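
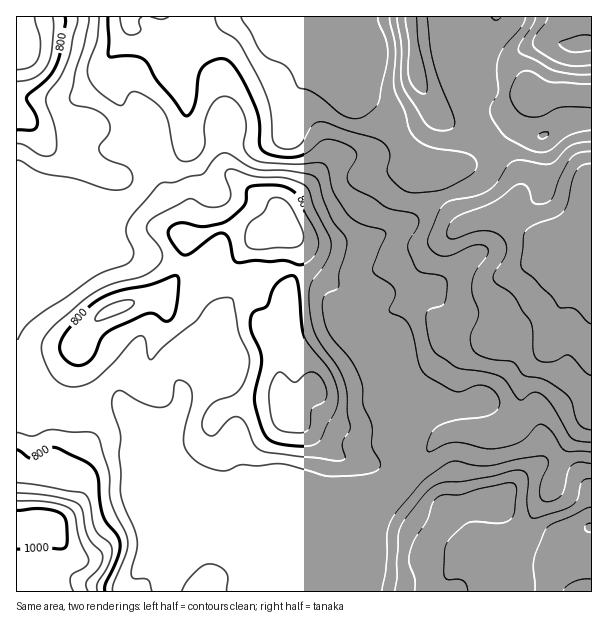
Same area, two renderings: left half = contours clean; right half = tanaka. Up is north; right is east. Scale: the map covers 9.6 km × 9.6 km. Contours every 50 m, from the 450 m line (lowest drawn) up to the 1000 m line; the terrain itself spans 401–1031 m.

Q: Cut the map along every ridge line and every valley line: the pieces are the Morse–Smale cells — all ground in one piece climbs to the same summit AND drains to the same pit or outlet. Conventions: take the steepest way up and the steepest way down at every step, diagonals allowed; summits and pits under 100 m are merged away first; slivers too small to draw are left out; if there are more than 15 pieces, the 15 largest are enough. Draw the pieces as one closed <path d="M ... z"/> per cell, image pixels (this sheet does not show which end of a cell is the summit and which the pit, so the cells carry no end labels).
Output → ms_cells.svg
<path d="M359 49l-18 15-30 12-10 8-7 18-5 29-11 8-18 5-63-2-9-3-2 8-13 10-17 5-7 0-3-4 2 16-3 11-11 14-11 5-37-6-70 0 0 173 4 16 12 17 16 6 21 2 41-9 12 1 4 4 6 5 6 12 6 21 0 9-4 7 1 28 11-28 9-10 16 12 26 29 24 11 16 13 12 5 11 0 9-4 48-20 33-8 28-2 9-2 15-15-14-22 3-12-1-14-6-13-10-11-8-21-4-43 6-20 28-9 14-2 9 4 24 26 15 0 33 6 9-4 51-47 31-23-24-20-30-8-15-8-16-13-21 1-18 6-8-9-10-18-6-23-29-18-29-39-26-25-1-9 6-18 0-12z"/><path d="M17 372l0 220 347-1 0-7 6-15 3-17 0-28 12-29 8-9-9 2-28 2-33 8-48 20-9 4-11 0-12-5-16-13-24-11-26-29-16-12-9 10-11 28-1-28 4-7 0-9-6-21-6-12-6-5-4-4-12-1-41 9-27-3-14-8-8-14z"/><path d="M591 16l-248 1 1 12 17 24 0 12-6 18 1 9 26 25 29 39 29 18 6 23 12 22 7 5 17-6 21-1 7 7 24 14 30 8 24 19 4-2z"/><path d="M591 264l-10 6-9 9-20 45-6 24-23 30-3 27-4 11-10 10-9 4-45 2-9 2-58 61-12 29 0 28-3 17-6 15 1 8 227-1z"/><path d="M342 16l-214 0 0 16-20 27-4 6 0 9 20 34 9 30 16 24 15-2 15-6 7-7 2-8 9 3 70 0 17-6 5-5 5-29 7-18 10-8 30-12 17-14-14-21z"/><path d="M126 16l-110 1 1 181 69 0 37 6 11-5 11-14 3-11-3-16-13-23-8-27-20-34 0-9 4-6 20-27z"/><path d="M575 274l-69 62-9 4-33-6-15 0-24-26-9-4-14 2-28 9-6 20 4 43 8 21 10 11 6 13 1 14-3 12 13 21 10-7 26-29 9-2 45-2 9-4 10-10 4-11 3-27 23-30 6-24 24-48z"/>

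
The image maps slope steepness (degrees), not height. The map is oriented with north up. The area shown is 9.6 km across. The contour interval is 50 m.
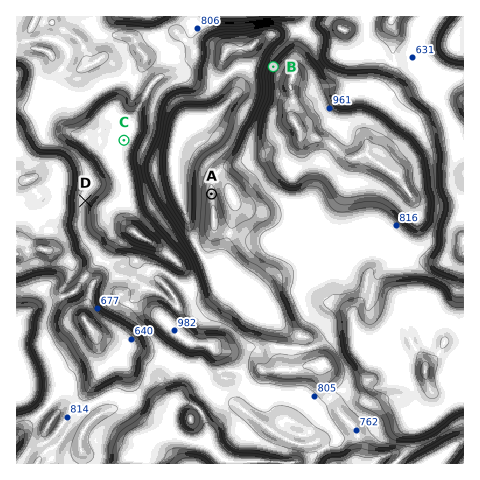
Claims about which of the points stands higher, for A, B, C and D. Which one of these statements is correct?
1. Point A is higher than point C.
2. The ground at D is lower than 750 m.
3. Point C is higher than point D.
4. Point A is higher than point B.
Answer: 3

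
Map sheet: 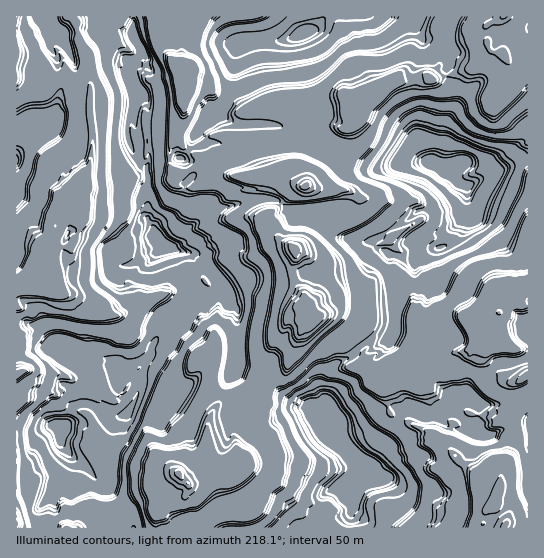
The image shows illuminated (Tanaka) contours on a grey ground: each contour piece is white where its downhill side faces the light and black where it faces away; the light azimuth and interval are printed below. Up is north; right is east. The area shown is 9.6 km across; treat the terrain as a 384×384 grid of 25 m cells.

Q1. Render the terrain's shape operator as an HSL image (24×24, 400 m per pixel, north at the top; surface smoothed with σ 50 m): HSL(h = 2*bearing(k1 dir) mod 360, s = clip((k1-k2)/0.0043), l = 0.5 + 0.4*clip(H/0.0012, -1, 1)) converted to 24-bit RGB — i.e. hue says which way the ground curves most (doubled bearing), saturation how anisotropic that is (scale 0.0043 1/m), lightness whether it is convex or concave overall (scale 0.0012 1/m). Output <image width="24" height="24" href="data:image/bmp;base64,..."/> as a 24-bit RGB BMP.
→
<image width="24" height="24" href="data:image/bmp;base64,Qk32BgAAAAAAADYAAAAoAAAAGAAAABgAAAABABgAAAAAAMAGAAATCwAAEwsAAAAAAAAAAAAA5dda4cknDh6Tc7WSfYN3zeukBw4s1mTpxpXcPYMrWmMiXFoS6Gt2nV5VjSZi7LSrMcDTyomnHKNo0YZxi1i3InyzuTacHhFUUeaT+dLeuEXnLhK+P+5FgeNTPCRcU7WCG08M5K5tz5PXKlti0Oc04DSS4Vz8mcij2h5lNoso4OesPkDcLV/Idh/IOY2ITyCA3LiAoccyhHtOdZWM4dqquFsuJkFpMgEIgb9dZ3dPFj4f1mtoH5iTJKB8aJQbz5Jsgo2Z0uP5Jiz0WZEIw3NWShEuZm+PExhZ3ZRh3iQ3nfirYlV73behSJYlPgtDINAkKJE5z2hVKw8pYtViQiFpfBYUnugrotuuSui13qBGRxaKoynukiA85zYeEGUTCEd03O+ekp/y6K2nQ09wjmNf5Jh7IDf8Jae2QULaXo7Feo/Pe1WKZRmKmOB/m76lptiIInq5zh5jyzcRPAwmEqzZ1vL1T2b/Ix1fH8uq6vRz3Sc4d1mIVIe59tjVIUdc4YagME+xIqaffIV/KjZgt33l1/T0ja6bdu2+eRi3elTZuLfst6zouGPF4uNSLSfTNnl7JiDAuZkQ7qCCjXd0hoN21K9uGUmltpCQQlzZ1TGKJZguT2F4E9SM1m9l+fTS50mnVRKMQ0sljIAxHngqqJ3g6bxgfVAnEZC5EDMAk34NZN0We5GAfYqLf45z4omKFr8SPBBMHSzR9OTOPExzBKKMYc8c83c3zmcAdzBCYHdUgIF3c35qT6FGKknR6K3sxFn4OA3w1eH2t8zgkKTbNZnjrxfLwJCS7HqAE3dMDDJT8vS1DaWY0CJ+C2OT539UqUwzlzDe9+HANWlrhnh/2dNxEzlCR2EgZBMAO8//ZvKm11gUl1YItRaFGyJ36Mm5upGi6jNPAGpn5/B5DGGfFNY3DiAlOXIb4YifK0pT8+PFJzVzeoN/i9phYTRmQ0h1tb3sg+9Rh50XZRMZf0Y6ZTkPWac6B2sK0HGNy6DJWVnm2/fU4Y0fShOZHDQ9YaEepssWPTdo3NisjRJvueMqzDYcHqNdaHt7FX07N1Uea1VKczWiuyLg6vXWTjnSX3XXLMRdQJk5o+unsC+Z8+W4MCSceyvcUYS/itRjNhgws9OOt0gvdLBpHMea23mLJj0WRVQbIsblR0ZyT63cUCmU4ObGaj988qRxH89GbcvCLb4eYNEo6aRHDCqnpxeUaypZpV0ehuTWY3n16ojr5TVn13oXFGYQIs3imMLlzUpEJGBlALvMGdLd77fIZyqh4fTXeTftVuVigzCZ1df1URd6gQgTHDYOMfPMzuX9hX/YDXd13qXscWrH7keUwukxIN2sKa+wP6BqIZCjVpc7p4wUQ5MMGDK90PmaJDbkjCtGwuMngm4KJg0Wk2Xox9Dug5qeM14uFqVU2ojJAKjhxhaL44iJ8tnhV1fnEGewK5Xg3y41SXBeHy++3dU+HL7igfFFMBe6KX3e7ljHnIby19L5K//LDIKk7R4MmhwFelgoWVcELCMHizsI4uErUeVC1XkjnzHrFsFckla3fyHPDXds2t1WGDxP//u/LQYIgLsl08dBOi8AKCoJiHdFZw9Oo1INT4bt+arvuYvrZ1blfefjq+XKIqX25ae/Rgno8VW9EEMvrXujAFzQ3R1zlO+E671vDhf/oBYrYZB5r5fKt5nVdj3YKnXfmdDNS3d/G6Ce6KbIP7rdkumTTH/fu630rILwyKbphm9558DZIY2UJh6/Iheh7PLG4Mt+BAwv/s3UFocpOMORYHHAb6exdoOLisFuDVl+OxOgU9E59d7NOcDdZvBlM4QrYxxU1SA4y4TbzqnboyfZNB3JES139dKpmuhZABo253Sa89joD0slc4JCgGVhgnt71Ne2LitsGmBSPeS37dqPUVbr9qmzKZgRBw0s5MM6yH1HTW0sr0NhfR+hRBJv4fjT8r9qJRdOCqYWwyUM1Vd/kyjPe5Ina4ssuc8oShcmK1EkDVwVfqsTbBsMvZQk85DFMlNpF2lF08eGrVQ8evAHGg5FdurR8te1du2HJgopNA0J4mUr6LqfRCuusdM0wM4q1OkpKI6IymjFJGrIheIgFHhuqNxQQF8bjlaQOTtlv3wl9q1iSf+uRAd2MrNm/f+XoQ6bYijZHELi1/Tep4i2f22y3HzmY3/k6mqdKA+lTtUfZspCOHkrUr2PutWrTjV5gmF4S0Vv7VySvem1OwBGq9qCRWB/9P/MMBxmj32OJldkoO6jkoTeu3DYR6Oj88fvmFTX1D2kZt9TIsV1jpHIKIJj1K92K0NWT6imRSOE"/>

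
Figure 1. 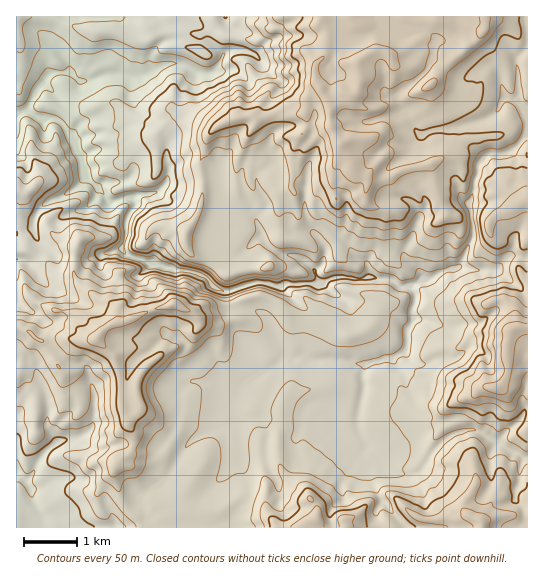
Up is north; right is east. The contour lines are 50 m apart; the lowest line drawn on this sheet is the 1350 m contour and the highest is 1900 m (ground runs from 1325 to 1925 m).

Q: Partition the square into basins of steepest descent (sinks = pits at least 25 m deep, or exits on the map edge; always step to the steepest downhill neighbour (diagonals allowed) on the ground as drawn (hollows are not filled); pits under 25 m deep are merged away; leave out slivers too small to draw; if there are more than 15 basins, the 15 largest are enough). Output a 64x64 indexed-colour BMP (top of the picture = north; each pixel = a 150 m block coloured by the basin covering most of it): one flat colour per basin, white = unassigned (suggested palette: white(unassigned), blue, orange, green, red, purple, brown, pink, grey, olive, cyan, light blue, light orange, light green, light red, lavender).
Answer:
<image width="64" height="64" href="data:image/bmp;base64,Qk12CAAAAAAAAHYAAAAoAAAAQAAAAEAAAAABAAQAAAAAAAAIAAATCwAAEwsAABAAAAAAAAAA////ALR3HwAOf/8ALKAsACgn1gC9Z5QAS1aMAMJ34wB/f38AIr28AM++FwDox64AeLv/AIrfmACWmP8A1bDFACIiIiIiIiIiERERERERERERERERERERERERERERERERIiIiIiIiIiEREREREREREREREREREREREREREREREREiIiIiIiIiERERERERERERERERERERERERERERERERESIiIiIiIiERERERERERERERERERERERERERERERERERIiIiIiIiIREREREREREREREREREREREREREREREREREiIiIiIiIhERERERERERERERERERERERERERERERERESIiIiIiIhERERERERERERERERERERERERERERERERERIiIiIiIiEREREREREREREREREREREREREREREREREREiIiIiIiIhERERERERERERERERERERERERERERERERESIiIiIiIiIRERERERERERERERERERERERERERERERERIiIiIiIiIiEREREREREREREREREREREREREREREREREiIiIiIiIiIRERERERERERERERERERERERERERERERESIiIiIiIiIRERERERERERERERERERERERERERERERERIiIiIiIiIhEREREREREREREREREREREREREREREREREiIiIiIiIhERERERERERERERERERERERERERERERERESIiIiIiIiERERERERERERERERERERERERERERERERERIiIiIiIiIREREREREREREREREREREREREREREREREREiIiIiIiIhERERERERERERERERERERERERERERERERESIiIiIiIiERERERERERERERERERERERERERERERERERIiIiIiIiIRERERERERERERERERERERERERERERERERESIiIiIiIhERERERERERERERERERERERERERERERERERIiIiIiIhEREREREREREREREREREREREREREREREREREiIiIiIhERERERERERERERERERERERERERERERERERERIRIiEhEREREREREREREREREREREREREREREREREREREREREREREREREREREREREREREREREREREREREREREREREREREzERERERERERERERERERERERERERERERERERERERERMzMxERERERERERERERERERERERERERERERERERERMzMzMxERERERERERERERERERERERERERERERERERETMzMzMxERERERERERERERERERERERERERERERERERETMzMzMRERERERERERERERERERERERERERERERERERETMzMzMRERERERERERERERERERERERERERERERERERERMzMzMREREREREREREREREREREREREREREREREREREREzMzERERERERERERERERERERERERERERERERERERERETMxERERERERERERERERERERERERERERERERERERERERMxERERERERERERERERERERERERERERERERERERERERERERERERERERERERERERERERERERERERERERERERERERERERERERERERERERERERERERERERERERERERERERERERERERERERERERERERERERERERERERERERERERERERERERERERERERERERERERERERERERERERERERERERERERERERERERERERERERERERERERERERERERERERERERERERERERERERERERERERERERERERERERERERERERERERERERERERERERERERERERERERERERERERERERERERERERERERERERERERERERERERERERERERERERERERERERERERERERERERERERERERERERERERERERERERERERERERERERERERERERERERERERERERERERERERERERERERERERERERERERERERERERERERERERERERERERERERERERERERERERERERERERERERERERERERERERERERERERERERERERERERERERERERERERERERERERERERERERERERERERERERERERERERERERERERERERERERERERERERERERERERERERERERERERERERERERERERERERERERERERERERERERERERERERERERERERERERERERERERERERERERERERERERERERERERERERERERERERERERERERERERERERERERERERERERERERERERERERERERERERERERERERERERERERERERERERERERERERERERERERERERERERERERERERERERERERERERERERERERERERERERERERERERERERERERERERERERERERERERERERERERERERERERERERERERERERERERERERERERERERERERERERERERERERERERERERERERERERERERERERERERERERERERERERERERERERERERERERERERERERERERERERERERERERERERERERERERERERERERERERERERERERERERERERERERERERERERERERERERERERERERERERERERERERERERERERERERERERERERERERERERERERERERERERERERERERERERERERERERERERERERERERERERERERERERERERERERERERERERERERERERERERERERERERERERERERERERERERERERERERER"/>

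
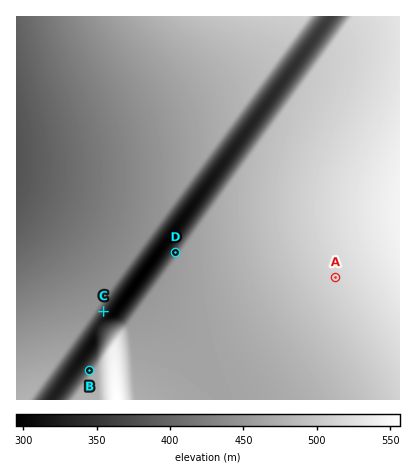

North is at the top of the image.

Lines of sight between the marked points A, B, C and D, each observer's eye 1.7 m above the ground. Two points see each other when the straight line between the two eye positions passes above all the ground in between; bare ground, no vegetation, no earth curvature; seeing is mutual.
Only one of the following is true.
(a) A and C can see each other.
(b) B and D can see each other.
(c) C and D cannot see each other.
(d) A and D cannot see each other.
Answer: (d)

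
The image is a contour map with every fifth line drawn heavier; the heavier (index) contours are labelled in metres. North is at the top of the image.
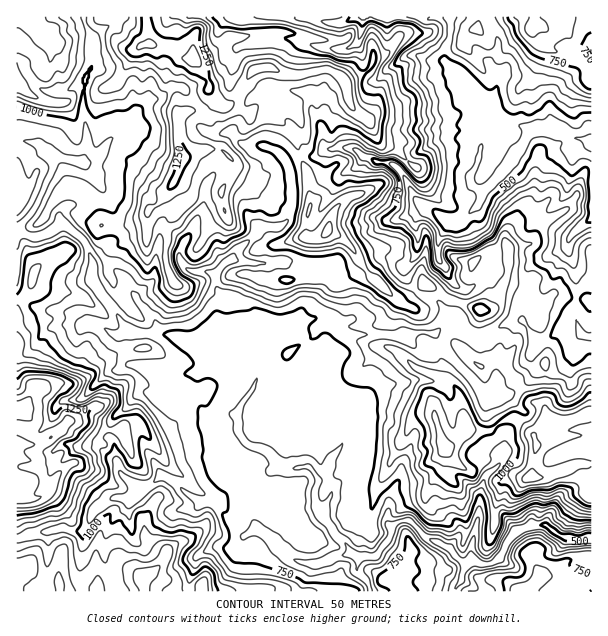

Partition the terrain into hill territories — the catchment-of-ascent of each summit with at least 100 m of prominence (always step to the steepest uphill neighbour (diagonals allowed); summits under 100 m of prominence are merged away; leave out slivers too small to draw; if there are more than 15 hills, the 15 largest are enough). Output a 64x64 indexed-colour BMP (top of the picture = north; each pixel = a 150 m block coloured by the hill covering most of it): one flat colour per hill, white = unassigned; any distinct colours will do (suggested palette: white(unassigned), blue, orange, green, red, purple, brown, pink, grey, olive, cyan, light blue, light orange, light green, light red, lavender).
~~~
<image width="64" height="64" href="data:image/bmp;base64,Qk12CAAAAAAAAHYAAAAoAAAAQAAAAEAAAAABAAQAAAAAAAAIAAATCwAAEwsAABAAAAAAAAAA////ALR3HwAOf/8ALKAsACgn1gC9Z5QAS1aMAMJ34wB/f38AIr28AM++FwDox64AeLv/AIrfmACWmP8A1bDFAKqqqqqqp3d3d3IiIiIiIiIiIiIru7u7u7mZmZmZmZmZqqqqqqp3d3d3ciIiIiIiIiIiIiu7u7u7uZmZmZmZmZmqqqqqqnd3d3d3IiIiIiIiIiIiu7u7u7u7mZmZmZmZmaqqqqqqd3d3d3ciIiIiIiIiIiK7u7u7u7MyKZmZmZmZqqqqqqp3d3d3d3IiIiIiIiIiIzO7u7u7MzIimZmZmZmqqqqqqnd3d3d3d3dyIiIiIiIzMzu7u7MzMiIpmZmZmSKqqqqqd3d3d3d3d3IiIiIiIzMzM7uzMzMyIimZmVVVIiIiIqqnd3d3d3d3IiIiIiIjMzMzuzMzMzIiJVVVVVUiIiIiqqd3d3d3d3IiIiIiIjMzMzMzMzMzMyJVVVVVVSIiIiIqqnd3d3d3IiIiIiIiMzMzMzMzMzMzVVVVVVVVIiIiIiIiJ3d3dyIiIiIiIiIjMzMzMzMzMzNVVVVVVVUiIiIiIiIid3ciIiIiIiIiIiMzMzMzMzMzM1VVVVVVVSIiIiIiIiIiciIiIiIiIiIiMzMzMzMzMzMzVVVVVVVVIiIiIiIiIiIiIiIiIiIiIiIjMzMzMzMzMzM1VVVVVVUiIiIiIiIiIiIiIiIiIiIiIiMzMzMzMzMzMzNVVVVVVSIiIiIiIiIiIiIiIiIiIiIiIjMzMzMzMzMzM1VVVVVVIiIiIiIiIiIiIiIiIiIiIiIiMzMzMzMzMzMzVVVVVVUiIiIiIiIiIiIiIiIiIiIiIiIjMzMzMzMzMzNVVVVVVSIiIiIiIiIiIiIiIiIiIiIiIiMzMzMzMzMzNVVVVVVVIiIiIiIiIiIiIiIiIiIiIiIiMzMzMzMzMzM1VVVVVVUiIiIiIiIiIiIiIiIiIiIiIiMzMzMzMzMzM1VVVVVVVSIiIiIiIiIiIiIiIiIiIiIiMzMzMzMzMzMzVVVVVVVVIiIiIiIiIiIiIiIiIiIiIiIzMzMzMzMzMzVVVVVVVVUiIiIiIiIiIiIiIiIiIiIiIjMzMzMzMzMzNVVVVVVVVSIiIiIiIiIiIiIiIiIiIiIiMzMzMzMzMzNVVVVVIlVVIiIiIiIiIiIiIiIiIiIiIiIzMzMzMzMzNVVVVVIiIlUiIiIiIiIiIiIiIRIiIiIiJEMzMzMzMzNVVVVVUiIiVSIiIiIiIiIiIiIRESIiIiJERDMzMzMzNVVVVVVVIiJVIiIiIiIiIiIhEREREiEiIkREQzMzMzM1VVVVVVIiIiIiIiIiIiIREREREREREREUREREREREREVczMxVUiIiIiIiIiIiIRERERERERERERERERRERERERBzMzMwiIiIiIiIiIiIhERERERERERERERERFERERERBHMzMzCIiIiIiIiIiIhEREREREREREREREREURERERBEczMzMzCIiIiIiIiIhERERERERERERERERERREREQRERHMzMzMwiIiIiIiIiERERERERERERERERERRERERBERERzMzMzCIiIiIiIiERERERERERERERERERFERERBEREREcwRHMwiIiIiIiIRERERERERERERERERFEREREQRERERERERzCIiIiIiIhERERERERERERFERERERERERBERERERERERwiIiIiIiERERERERERERFEREREREREREQRERERERERESIiIiIiEREREREREREREURERERERERERBEREREREREREiERESEREREREREREREREURERERERERBERERERERERERIRERERERERERERERERERFEREREREREQREiERERERERERERERERERERERERERERERREREREREREIiIhERERERERERERERERERERERERERERFEREREREREIiIiIREREREREREREREREREREREREREREUREREREREIiIiIhERERERERERERERERERERERERERERREREREREIiIiIiIRERERERERERERERERERERERERERREREREREQiIiIiIiERERERERERERERERERERERERERFEREREREQSIiIiIiIhERERERERiIgREREREREREREREREUREQREREiIiIiIiERERERERiIiBEREREREREREREREREREREREREiIiIiIhERERGIiIiIERERERERERERERERERERERERERERESIiIRERZoiIiIgRERERERERERERERERERERERERERERIiImFmZmiIiIiBEREREREREREREREREREREREREREREiJmZmZmaIiIiBEREREREREREREREREREREREREREREWZmZmZmZoiIiIEREREREREREREREREREREREREREREWZmZmZmZmiIiIgRERERERERERERERERERERERERERERZmZmZmZmaIiIiIERERERERERERERERERERERERERERZmZmZmZmZoiIiIgRERERERERERERERERERERERERERZmZmZmZmZmiIiIiBERERERERERERERERERERERERERZmZmZmZmZmaIiIiIgRERERERERERERERERERERERERFmZmZmZmZmZoiIiIgREREREREREREREREREREREREREWZmZmZmZmZmiIiIiBERERERERERERERERERERERERERZmZmZmZmZmaIiIiIERERERERERERERERERERERERERFmZmZmZmZmZoiIiIgRERERERERERERERERIiEREREREWZmZmZmZmZm"/>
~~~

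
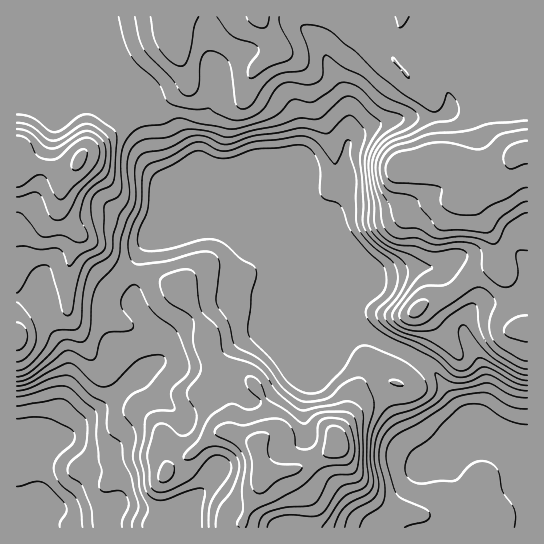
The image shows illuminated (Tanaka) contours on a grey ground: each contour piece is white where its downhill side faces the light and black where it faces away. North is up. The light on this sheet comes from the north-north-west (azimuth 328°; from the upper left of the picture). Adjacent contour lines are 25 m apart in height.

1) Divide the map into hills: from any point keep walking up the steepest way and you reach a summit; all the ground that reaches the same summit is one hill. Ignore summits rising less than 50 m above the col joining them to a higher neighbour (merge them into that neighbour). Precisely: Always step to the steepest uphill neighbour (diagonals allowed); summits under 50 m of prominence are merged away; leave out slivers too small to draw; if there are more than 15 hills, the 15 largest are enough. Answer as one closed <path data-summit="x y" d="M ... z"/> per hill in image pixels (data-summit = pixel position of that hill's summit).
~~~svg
<path data-summit="525 151" d="M527 16l-75 1 0 34-4 14-1 17 4 21-2 8-11 6-32 0-29 7-24 12-5 6-3 12 3 31-5 12-14 18 0 6 28 66 0 14-4 8 2 9 10 14 22 11-11 24 0 18 13 20 18 36 6 9 13 11 20-8 13-10-10 12 0 10 10 26 0 37 69-1z"/><path data-summit="337 443" d="M218 228l-15 0-21 5-20 0-11 4-7 9-9 24-2 29 26 36 2 7 0 13-19 21-13 8-20 19-26 16-17 17-25 11-17 2 4 4 4 14 5 31 0 13 4-4 13 1 16 5 41-4 6-4 30 6 35-3 6 2 2 18 268 0 1-37-10-26 0-10 3-5-17 9-8 2-4-1-16-19-18-36-13-20 0-18 11-24-22-11-8-9-2-8-53-52z"/><path data-summit="259 17" d="M451 16l-434 0-1 81 9 2 28 0 53-22 15 2 24 9 12 17 8 21 4 19 14 22 8 6 36 15 126 125 4-12 0-14-28-66 0-6 14-18 5-12 0-15-3-8 2-16 6-10 16-9 37-10 32 0 11-6 2-8-4-21 1-17 4-14z"/><path data-summit="79 161" d="M87 93l-20 6-51-1 0 199 15 2 10 4 6 19 17 24 4 12 0 19-7 29-13 33-5 6 23-9 17-17 26-16 20-19 13-8 18-18 0-20-27-39 3-34 8-19 7-9 11-4 20 0 21-5 15 0 75 31 6 0-40-38-94-38-14-17-15-32-13-13-12-8-12-17z"/>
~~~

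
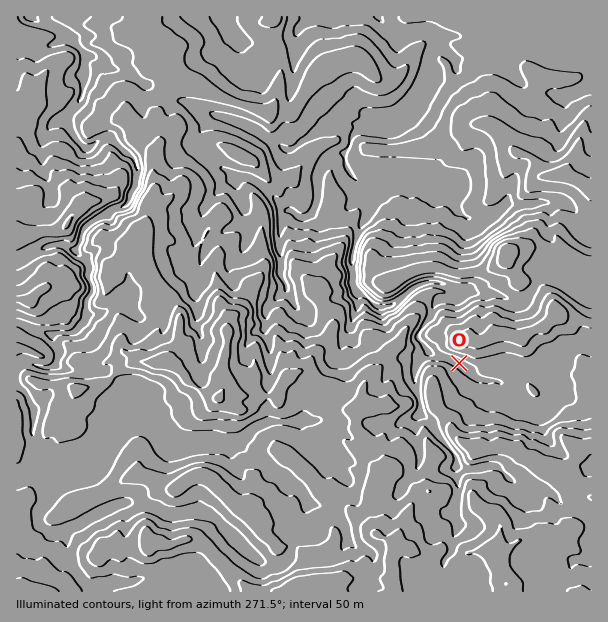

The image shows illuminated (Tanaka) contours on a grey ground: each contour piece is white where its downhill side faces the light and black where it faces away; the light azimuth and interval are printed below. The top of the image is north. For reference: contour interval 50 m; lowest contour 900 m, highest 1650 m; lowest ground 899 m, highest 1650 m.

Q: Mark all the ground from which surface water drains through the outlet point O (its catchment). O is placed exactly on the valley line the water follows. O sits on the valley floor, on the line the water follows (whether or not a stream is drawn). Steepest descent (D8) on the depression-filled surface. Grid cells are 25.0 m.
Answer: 4.86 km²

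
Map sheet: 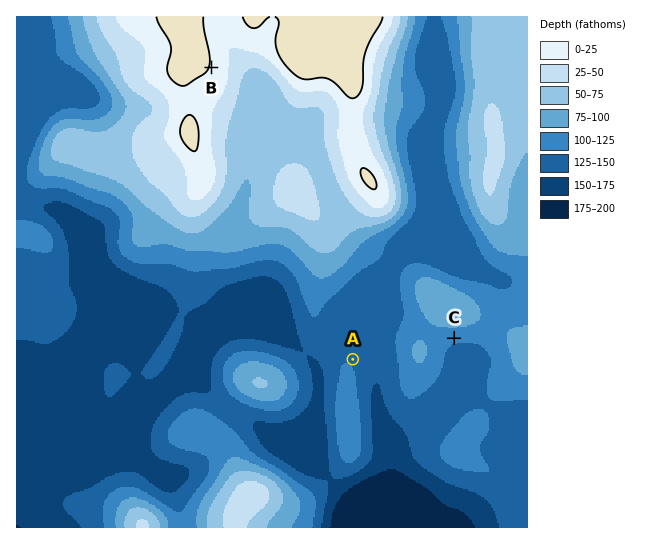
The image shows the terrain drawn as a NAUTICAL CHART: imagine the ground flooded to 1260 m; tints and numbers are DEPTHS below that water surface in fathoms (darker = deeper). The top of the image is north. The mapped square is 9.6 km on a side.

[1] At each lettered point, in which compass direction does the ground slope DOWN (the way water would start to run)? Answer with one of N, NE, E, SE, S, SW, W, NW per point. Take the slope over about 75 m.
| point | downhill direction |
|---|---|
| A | NE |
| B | E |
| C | S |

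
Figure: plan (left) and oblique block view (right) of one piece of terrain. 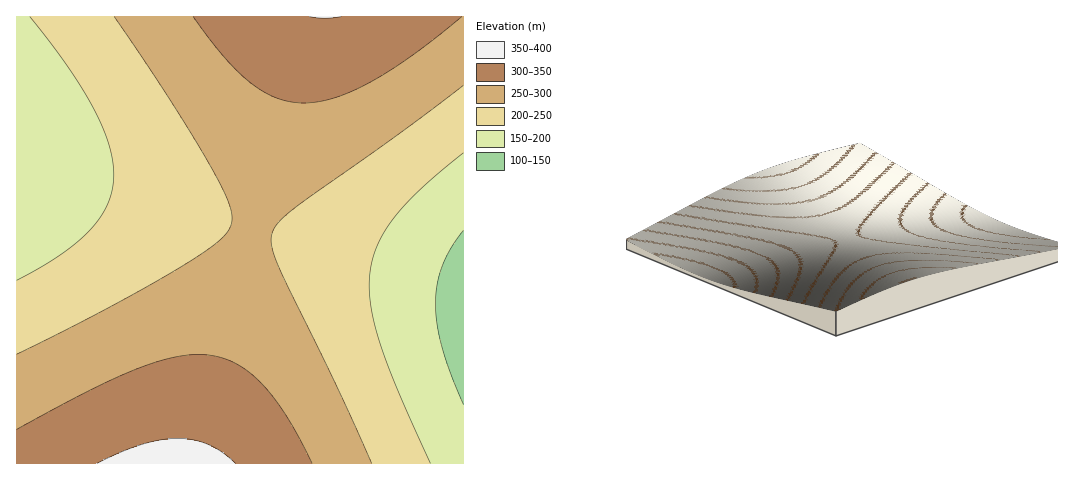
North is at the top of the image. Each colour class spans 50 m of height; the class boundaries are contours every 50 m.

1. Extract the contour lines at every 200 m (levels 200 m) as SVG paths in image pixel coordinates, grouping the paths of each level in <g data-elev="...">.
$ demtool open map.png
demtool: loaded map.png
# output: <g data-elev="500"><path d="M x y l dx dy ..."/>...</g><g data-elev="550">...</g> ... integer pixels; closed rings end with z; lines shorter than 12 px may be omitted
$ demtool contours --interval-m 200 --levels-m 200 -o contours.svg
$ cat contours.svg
<g data-elev="200"><path d="M430 463l-32-72-18-48-9-37-1-32 2-14 5-14 7-14 9-14 27-29 43-36"/><path d="M30 17l38 50 27 44 15 36 3 17 1 15-2 14-5 13-8 12-10 13-30 25-42 24"/></g>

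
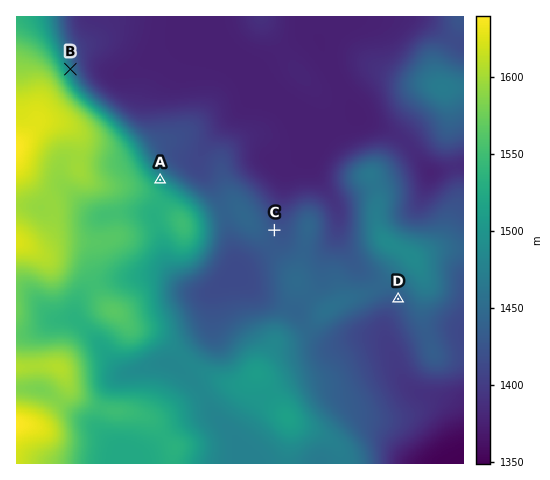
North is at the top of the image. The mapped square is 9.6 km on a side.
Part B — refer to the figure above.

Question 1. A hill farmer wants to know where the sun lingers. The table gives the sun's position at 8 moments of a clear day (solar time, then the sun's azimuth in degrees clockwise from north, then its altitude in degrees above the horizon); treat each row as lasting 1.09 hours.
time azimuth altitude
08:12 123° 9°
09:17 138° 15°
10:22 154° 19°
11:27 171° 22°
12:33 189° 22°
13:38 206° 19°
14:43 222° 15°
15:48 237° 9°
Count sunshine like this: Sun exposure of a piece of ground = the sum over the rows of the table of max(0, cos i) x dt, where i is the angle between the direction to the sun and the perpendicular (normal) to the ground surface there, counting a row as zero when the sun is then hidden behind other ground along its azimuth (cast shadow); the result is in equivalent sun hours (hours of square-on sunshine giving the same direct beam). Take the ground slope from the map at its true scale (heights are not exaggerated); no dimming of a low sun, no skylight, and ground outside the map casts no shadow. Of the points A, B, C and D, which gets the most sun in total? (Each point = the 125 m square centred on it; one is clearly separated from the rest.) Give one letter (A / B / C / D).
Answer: D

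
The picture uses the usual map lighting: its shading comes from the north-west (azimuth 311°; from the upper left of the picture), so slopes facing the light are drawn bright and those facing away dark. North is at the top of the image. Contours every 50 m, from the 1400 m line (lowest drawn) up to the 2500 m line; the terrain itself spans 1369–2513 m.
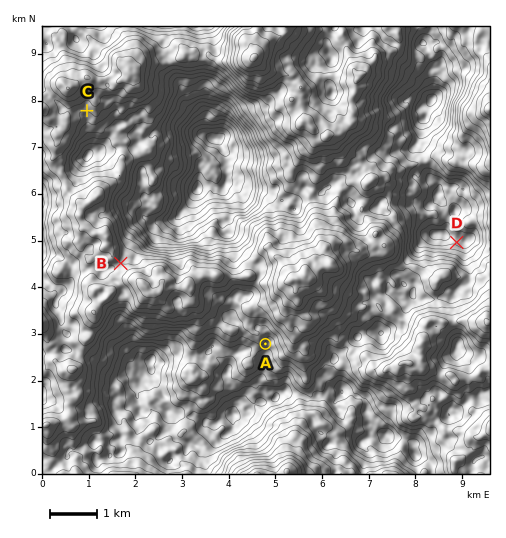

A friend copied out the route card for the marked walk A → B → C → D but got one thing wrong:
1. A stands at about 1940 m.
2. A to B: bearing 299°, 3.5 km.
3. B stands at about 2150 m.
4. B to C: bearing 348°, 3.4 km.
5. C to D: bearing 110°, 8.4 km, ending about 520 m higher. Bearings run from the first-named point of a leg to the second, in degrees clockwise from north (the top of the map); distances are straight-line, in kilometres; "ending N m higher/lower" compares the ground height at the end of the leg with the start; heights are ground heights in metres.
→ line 5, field sense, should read lower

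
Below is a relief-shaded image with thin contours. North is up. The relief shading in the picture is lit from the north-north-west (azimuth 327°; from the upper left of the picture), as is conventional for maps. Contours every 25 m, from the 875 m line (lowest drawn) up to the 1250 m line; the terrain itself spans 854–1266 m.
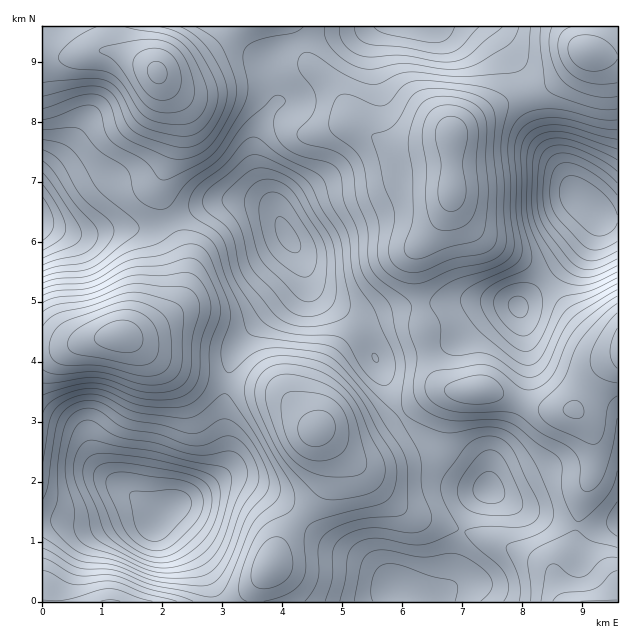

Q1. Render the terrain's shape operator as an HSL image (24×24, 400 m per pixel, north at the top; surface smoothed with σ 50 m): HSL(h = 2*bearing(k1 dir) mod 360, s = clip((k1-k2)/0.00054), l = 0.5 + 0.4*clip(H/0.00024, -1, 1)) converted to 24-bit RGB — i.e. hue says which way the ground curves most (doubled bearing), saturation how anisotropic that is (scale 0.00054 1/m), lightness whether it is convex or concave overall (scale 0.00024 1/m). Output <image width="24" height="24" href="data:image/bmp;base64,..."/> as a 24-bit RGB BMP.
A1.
<image width="24" height="24" href="data:image/bmp;base64,Qk32BgAAAAAAADYAAAAoAAAAGAAAABgAAAABABgAAAAAAMAGAAATCwAAEwsAAAAAAAAAAAAAc9KkHLXs2ePs0/j2RKbq2z+xvwGh1gDW/aTS27W2YcyOZ7dwaJhuO2hMKSEYWzkiYYxENHU5S0gjSCUlc8BPSv4xYVopySs0v+zPGH+PXOdjmNZxIAwnXQkqnBtdbiSI6LHE8N3btsXSbn2kmV12aS1QPB0td5I7WpNBUDQ5cGs+NMKvpuPDvMiIL05cld+xoX4XNjgNQocAMCoDJBAPKC4VfkJgaTdwxcuL9uvV2GRuhSgpYzQiTiMzc0+DlMydWrTENYLpx+f5jNb5Z4PG12t7YrdAKNsRZnYogs94Vb59XhtPOSdGFkwuHB4pe2lNpteT2KeI8ytp30N/tFyTV2udad/PsermhrnaJ9vwRrLAdSM+NBQQvV8Y88YyWnsXP+KmZ8yEWyFAMwodgEomJCIPEiYNCqkNa7c0iicTuj4OyJFfuoy2prXGeN6pR6F7iXFGRloeIRwSQBAWj4RIerWU7dHHw9CbTbBLPhYYMAMONx4TfFUwdzY+I7M9AKgwJBsPchgQ6M1EkdZUWLh5tNnJtM7VUzabtEd+qGRcERU2RFR7jsBzQHxK2LNo9O+8nFtvOQpYwBTRr4a3WWunjZrHyefbKFiVEgopdLWt4O3e3Obdg9yyZuavgWCxfRd+pDI6wFkwHRIlKkkqu542ZG41geBA6ve+gyklFxAjWCdSzW5SfYpNO8Y/gch4MxiCGBSYkOa6uujJ5t/h3+ziUa3FTwxTYQQxqEEhwlEnOlh1F8bEkrrgyM/owujX4c6WzwAJIRIXEiEYwbdDqMODcN+ERtqYASOTJ0vn0ezbjdmxqtm24+3eZCO0OABN4FPm2djz19D70Nr7mtz/M3P/36fZzYB95wgj+q7hynHtJljRkd/G1PHo1/LtbsPWACxzFYzX3e7mwNLbpc2f0LFcKwgoJQcsnNR1hOqxeaDT7+jcTV3DHAlC0jVM2lpp4jbE3MHo6c/80sn71/D0vOfdpcGZg1pSECUtBotYSeNce6WLy2R48goiMAMrMCBLsfJwXLEkKlYcpuc3VjFyEwYtsniQ0aPCnWnRvc/dqbLy3dP45dzvxqvY02asvWuJO52zE8GVIJonK0kodTE87QpEkRqYS4a40Oa+rLGQX7WTbtFbJRk6FAwnY7VojZXEpYfT2unlS4TQsWfJ6ba0zW6+3nLS6trhh7bYOFW6cmeOMkRUNRk1pxcejTkubIkrqugGfZIojpElc2IIIhcREjUfL/9lFtDrjY/W2NGFUzRaazhP472NtV2VwWOU79y3loxXMjtTbn2VVCmGOA1OwjuE03mfyZCG0th3gIo9d04orGolInxgD/+qP/+MBVJPNX5ytI8XNR0QM0EY2ekWfEUvqnVN8dm9x22IRnp7OWVbKQooJw8jZY5VsJrA4NTm79zq037Tg2+93ujtz/r8Wvn/VrizEicvDy8gRyAHaDsGRGMNboIGV1wQPcYMmdRk02+WtGmGLxM3LgUtfF5BN6k8TKU6dLhSxV9v4Wp/hceNquuwjuOSJoWFSzltVi5gGRIhaj8vwcuFgcKobnuuub+Ge+8pKUgLVUsSolgiKAkqMBhSncy9gJvDhrKHVK9dYUaE5sK73+vSoM+LvtNjIkk5EhQhMw4dJg0aXMSYpNmrc6mJVmOHwpN964deflopMm8jcEUwKAwnKG00HM4eP2pft7d+hKp6OExz1t2h7ezAuLud0MStXzd9HQopJwwaWDRaJ81YcKdXmUhEblcwf38m2oA818CUT8KfIBN0fhzKqNfVTbqTLmNSSdFLbKCpUUJ80tpw7/SCm8det4VBPAYkLQYqSCovO65FL8NpMJuQhjzF4GGztpNxjL154enFZrCVBRpKNZTpzNfutnnsm6nbh+bWNTq7dUi+4+fZ7uzdy5GhmBVRTwM1PxpbYKurec2Ge6pqGkQlEh4htDZI6tq7ndy2z+TUsp/PCjyjIpqSR2I7gkZQtty0cp+4OSZxZ7fB2fLn7N/q9Wzq6CP/vlL/eVvriqLGqMCqx2u7qkCRDy0/MMq55fLZy/DdldfWrpDMSSC7UTCFeE19U9SAhOShXUKnPFPIofPbjdfEw0mD2ht3uD7Hwyzj5iO0vpx3hreOYkzz5tD6iKH/adj/2/Dp4OjraGq+mjd7XSZKMTBber+2oOi0SrSHNkyDbdC+aMprTycpYxYlxkU9jkdybRds1XW83u3loMbrN0yagY/JvrTZXO/pr+vd6NHi2BfnxACVvxo8PWYpMawWjdEdR10lHFEjRnMjUS8OJhYNRWQypaNvnTOTWzaexfXm2+/w02bd"/>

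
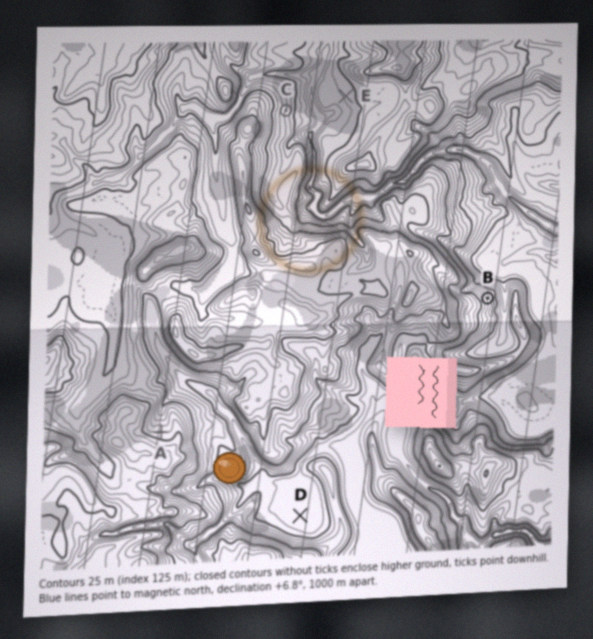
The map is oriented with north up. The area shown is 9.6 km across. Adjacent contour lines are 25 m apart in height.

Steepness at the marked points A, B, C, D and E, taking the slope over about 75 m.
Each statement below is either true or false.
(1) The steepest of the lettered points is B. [true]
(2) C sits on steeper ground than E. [true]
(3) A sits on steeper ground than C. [false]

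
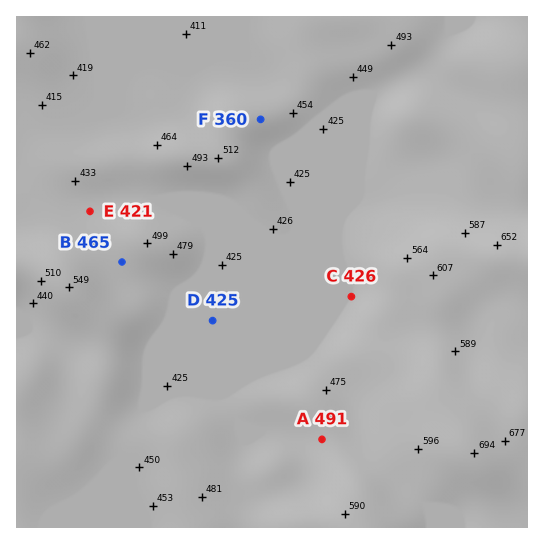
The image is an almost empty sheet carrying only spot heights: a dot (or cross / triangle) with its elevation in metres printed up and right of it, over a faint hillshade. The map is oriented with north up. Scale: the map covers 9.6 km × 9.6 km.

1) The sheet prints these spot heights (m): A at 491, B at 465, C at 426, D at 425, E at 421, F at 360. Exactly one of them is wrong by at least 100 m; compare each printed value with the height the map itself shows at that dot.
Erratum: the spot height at F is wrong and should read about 485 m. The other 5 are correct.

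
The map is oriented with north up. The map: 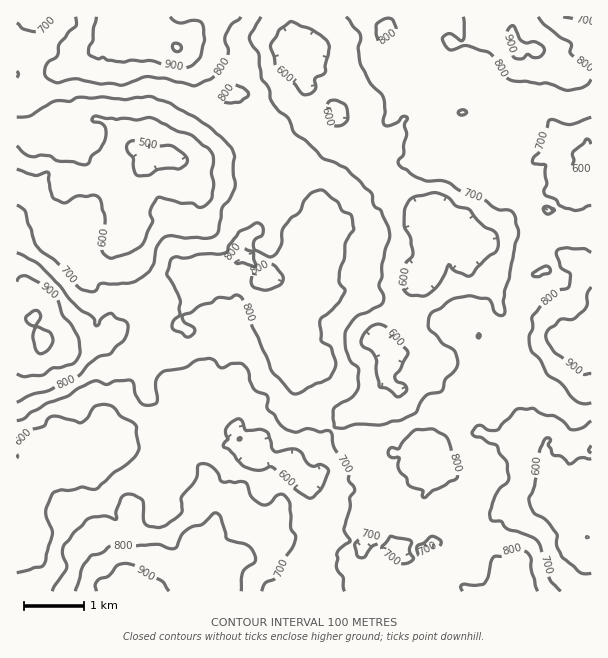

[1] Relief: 460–1020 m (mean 720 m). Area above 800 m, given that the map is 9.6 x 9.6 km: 17.8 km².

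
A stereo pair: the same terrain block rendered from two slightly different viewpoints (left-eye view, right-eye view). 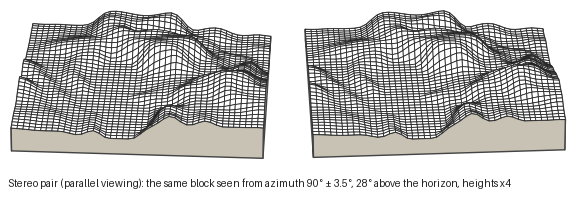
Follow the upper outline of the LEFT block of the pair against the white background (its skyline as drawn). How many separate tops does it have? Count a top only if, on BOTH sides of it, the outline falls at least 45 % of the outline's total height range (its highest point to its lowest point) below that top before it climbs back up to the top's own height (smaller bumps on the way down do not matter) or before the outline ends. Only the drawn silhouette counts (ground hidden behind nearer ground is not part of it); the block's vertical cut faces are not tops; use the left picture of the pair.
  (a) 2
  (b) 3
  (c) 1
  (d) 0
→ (d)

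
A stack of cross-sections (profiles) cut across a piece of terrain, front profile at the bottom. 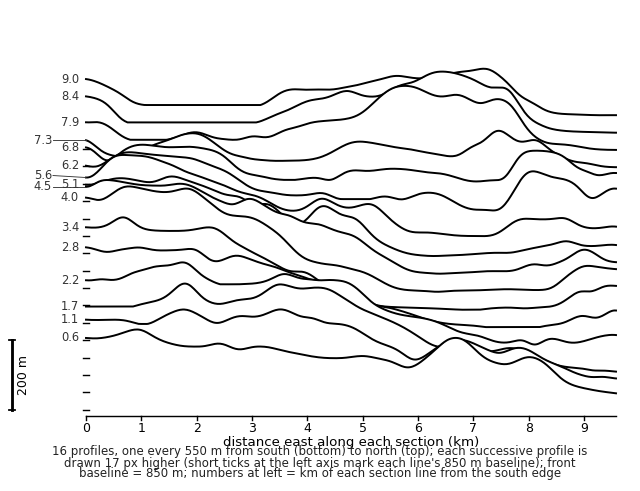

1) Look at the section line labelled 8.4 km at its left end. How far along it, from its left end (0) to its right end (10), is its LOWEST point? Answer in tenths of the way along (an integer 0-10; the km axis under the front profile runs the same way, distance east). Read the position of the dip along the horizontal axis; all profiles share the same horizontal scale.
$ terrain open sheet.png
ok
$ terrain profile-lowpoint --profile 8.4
10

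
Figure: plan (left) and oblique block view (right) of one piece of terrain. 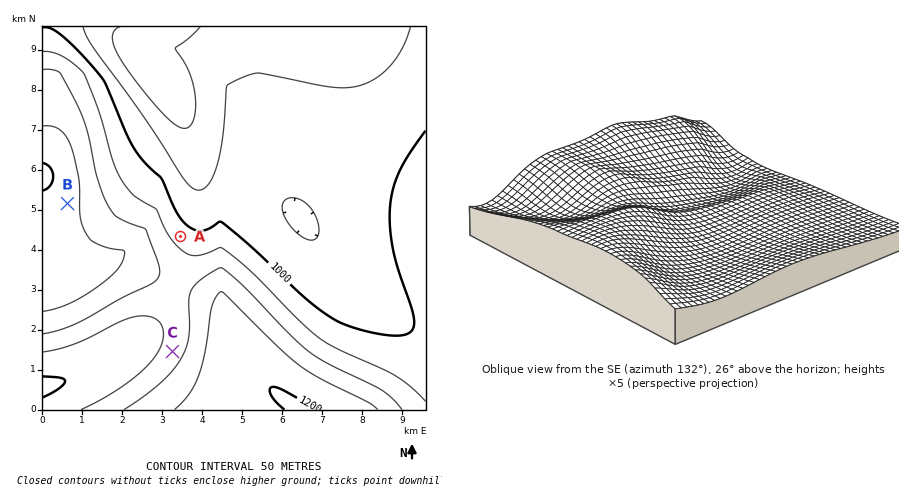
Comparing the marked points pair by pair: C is higher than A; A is lower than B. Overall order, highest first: B C A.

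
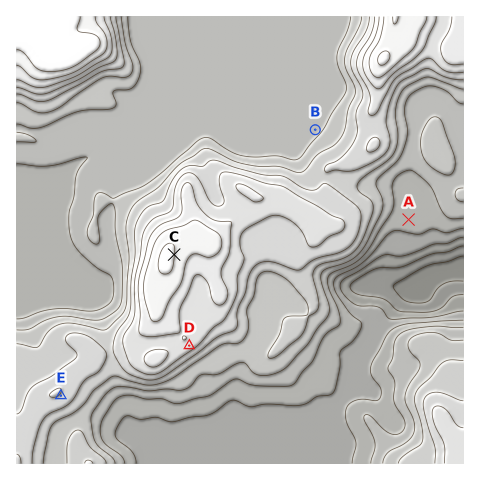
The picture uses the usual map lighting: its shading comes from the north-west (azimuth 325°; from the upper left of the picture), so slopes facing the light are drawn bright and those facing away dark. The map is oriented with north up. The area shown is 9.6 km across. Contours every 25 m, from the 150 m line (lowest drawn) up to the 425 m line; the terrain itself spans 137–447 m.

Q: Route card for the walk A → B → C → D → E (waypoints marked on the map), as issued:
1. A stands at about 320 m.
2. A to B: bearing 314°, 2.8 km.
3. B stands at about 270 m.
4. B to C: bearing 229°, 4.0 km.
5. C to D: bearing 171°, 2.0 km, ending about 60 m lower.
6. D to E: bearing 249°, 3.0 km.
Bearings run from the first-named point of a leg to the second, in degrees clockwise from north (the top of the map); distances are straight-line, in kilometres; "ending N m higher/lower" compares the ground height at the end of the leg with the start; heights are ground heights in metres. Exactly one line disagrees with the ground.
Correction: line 1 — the height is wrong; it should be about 230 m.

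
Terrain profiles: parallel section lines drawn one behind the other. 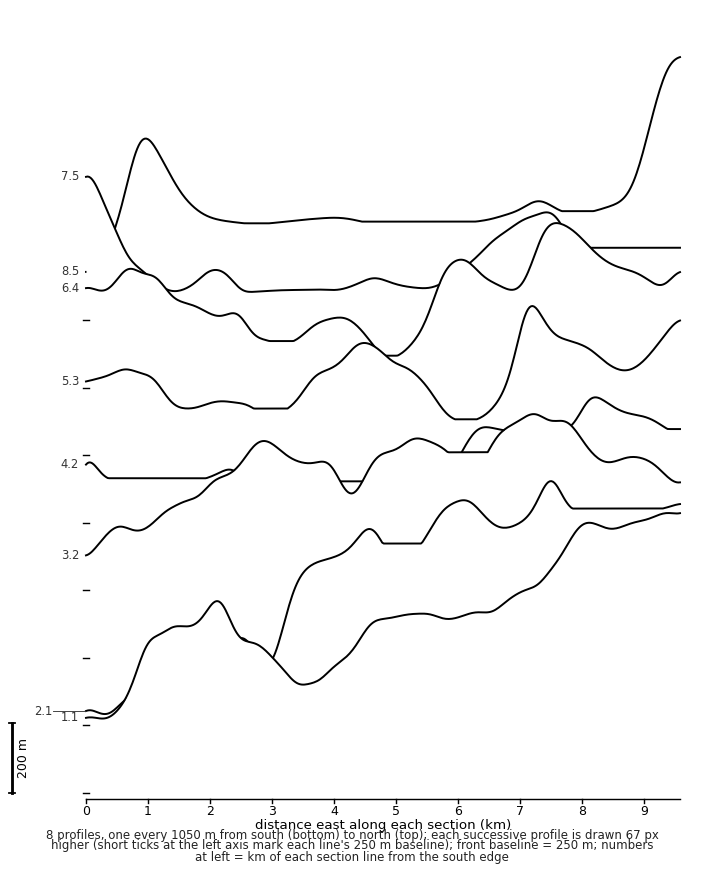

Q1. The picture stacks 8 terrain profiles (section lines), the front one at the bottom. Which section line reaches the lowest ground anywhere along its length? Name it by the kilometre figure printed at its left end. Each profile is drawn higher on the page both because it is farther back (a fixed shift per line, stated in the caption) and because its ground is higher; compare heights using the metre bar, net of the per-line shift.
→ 2.1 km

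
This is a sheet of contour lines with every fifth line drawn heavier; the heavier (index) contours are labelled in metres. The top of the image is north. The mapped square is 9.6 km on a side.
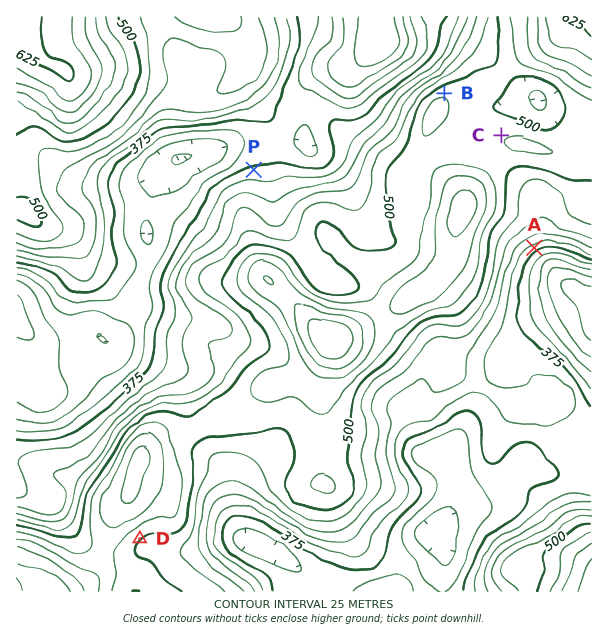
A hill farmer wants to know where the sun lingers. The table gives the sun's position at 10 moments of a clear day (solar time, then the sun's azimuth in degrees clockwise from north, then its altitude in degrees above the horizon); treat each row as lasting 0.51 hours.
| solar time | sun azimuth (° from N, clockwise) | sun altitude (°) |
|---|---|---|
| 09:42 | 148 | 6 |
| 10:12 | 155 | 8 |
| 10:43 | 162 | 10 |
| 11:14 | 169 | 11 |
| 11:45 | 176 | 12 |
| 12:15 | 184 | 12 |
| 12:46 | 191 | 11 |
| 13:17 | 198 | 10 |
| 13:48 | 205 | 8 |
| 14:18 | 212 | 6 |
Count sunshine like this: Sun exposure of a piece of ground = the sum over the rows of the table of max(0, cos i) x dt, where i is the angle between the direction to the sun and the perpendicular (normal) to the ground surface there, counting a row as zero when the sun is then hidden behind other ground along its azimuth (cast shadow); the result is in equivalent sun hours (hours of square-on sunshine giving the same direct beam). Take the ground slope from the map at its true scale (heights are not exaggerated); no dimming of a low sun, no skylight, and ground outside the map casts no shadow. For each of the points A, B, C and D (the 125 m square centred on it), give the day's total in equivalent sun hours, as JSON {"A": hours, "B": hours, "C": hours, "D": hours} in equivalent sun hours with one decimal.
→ {"A": 1.6, "B": 0.3, "C": 0.7, "D": 1.1}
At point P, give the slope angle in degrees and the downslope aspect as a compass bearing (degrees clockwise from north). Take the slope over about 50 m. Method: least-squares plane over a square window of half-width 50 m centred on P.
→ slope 5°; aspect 358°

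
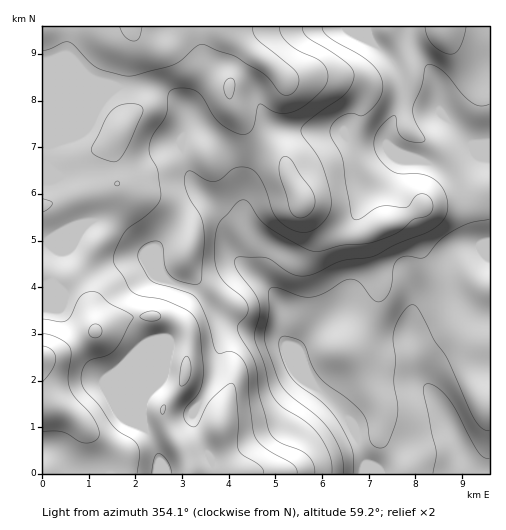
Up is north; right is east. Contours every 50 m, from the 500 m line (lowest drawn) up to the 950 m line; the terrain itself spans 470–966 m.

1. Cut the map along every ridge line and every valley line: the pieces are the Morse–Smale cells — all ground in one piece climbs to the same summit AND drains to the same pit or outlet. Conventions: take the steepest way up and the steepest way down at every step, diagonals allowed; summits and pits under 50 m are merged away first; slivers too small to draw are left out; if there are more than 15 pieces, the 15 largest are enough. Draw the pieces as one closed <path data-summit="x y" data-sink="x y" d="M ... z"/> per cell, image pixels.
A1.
<path data-summit="43 357" data-sink="457 473" d="M405 105l-6 3-11 20-2 7 2 11-33-1-9-6-2-7-4-1-65 0-10 11-16 30-5 19-1 18-4-30-15-30-20-16-17-5-5 8-1 11 9 30 8 13 17 14-6-3-7 0-12 8-16 15-18 23 2 21-12-17-18-19-13-9-11-3-15 2-9 7-32 13-6 0 1 232 447-1 0-320-20-10-31-33z"/><path data-summit="134 27" data-sink="457 473" d="M366 26l-323 0-1 215 6 1 12-5 22-9 7-6 15-2 11 3 13 9 29 33-1-18 11-15 27-26 8-5 8-1-15-15-8-18-6-26 6-13 17 5 20 16 15 30 4 30 1-18 5-19 18-33 10-9 63 1 4 1 2 7 9 6 32 0-1-10 2-7 14-26 0-17-8-22-24-22z"/><path data-summit="444 27" data-sink="457 473" d="M489 26l-123 1 4 14 24 22 5 9 3 13-1 20 38 5 31 33 19 9z"/>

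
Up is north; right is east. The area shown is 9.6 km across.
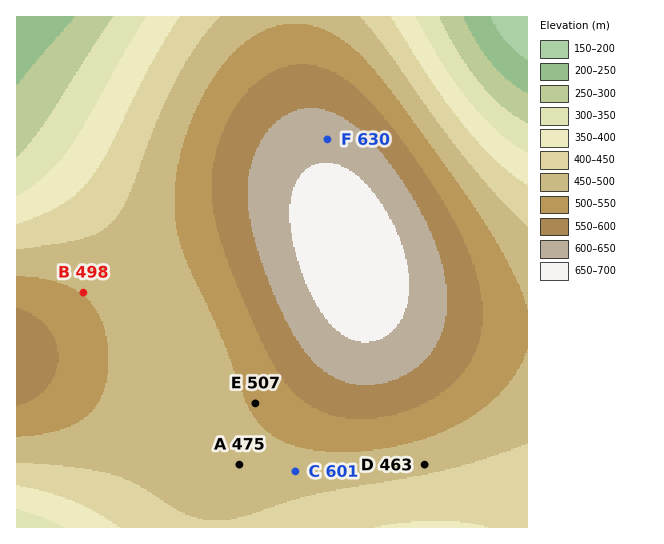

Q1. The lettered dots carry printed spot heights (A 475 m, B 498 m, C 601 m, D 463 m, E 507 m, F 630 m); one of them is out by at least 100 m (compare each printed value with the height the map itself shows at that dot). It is C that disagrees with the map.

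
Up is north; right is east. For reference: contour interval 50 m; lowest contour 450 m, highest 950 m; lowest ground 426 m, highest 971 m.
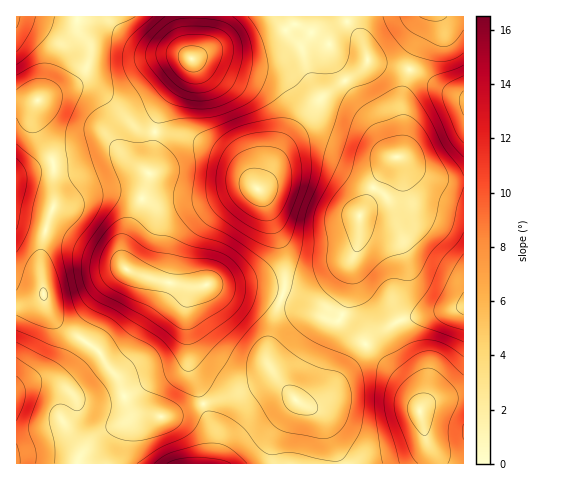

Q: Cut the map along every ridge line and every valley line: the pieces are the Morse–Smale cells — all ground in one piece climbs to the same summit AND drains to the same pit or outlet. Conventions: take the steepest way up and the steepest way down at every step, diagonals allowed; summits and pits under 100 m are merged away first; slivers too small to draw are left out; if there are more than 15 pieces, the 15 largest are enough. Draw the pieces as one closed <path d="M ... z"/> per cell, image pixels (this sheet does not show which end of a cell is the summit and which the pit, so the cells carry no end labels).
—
<path d="M89 86l-9 0-34 10-6 3-4 6 0 24 17 33 1 41-9 27-5 23 4 46 6 14 9 11 41 29 6 11 13 15 5 19 8 11 9 5 27 2 35-12-4-14-9-21-4-42 0-23 5-11 8-6-12 0-37-9-20-6-6-5-2-8 1-16 25-61 7-50-19-5-26-27z"/><path d="M343 16l-151 0-1 47-8 17-21 29-7 22 34 6 35 17 20 15 14 20 9-11 17-34 33-41 10-10 30-20 10-11 0-7-7-17z"/><path d="M368 60l-11 13-30 20-10 10-33 41-17 34-9 11 8 13 17 49 3 30-4 14 48 25 10-1 8-21 3-11 0-24 8-24 1-25 15-31 14-21 11-8 2-6 0-52 7-26z"/><path d="M157 132l-3 6-6 44-25 61-1 16 2 8 6 5 20 6 37 9 26-3 14 4 35 2 19 6 5-15-4-35-16-44-22-33-20-15-21-11-14-6z"/><path d="M400 157l-4 0-7 5-14 21-15 31-1 25-8 24 0 24-7 25-5 8 26 24 12-11 22-13 65-14 0-124-19-2-21-5z"/><path d="M43 295l-5 5-22 5 0 158 61 1 11-19 13-11 32-17 15-3-10-1-8-6-6-9-5-19-13-15-6-11-43-31-12-18z"/><path d="M190 16l-112 0 1 15 11 15 0 14-6 14-8 8-20 10 24-6 9 0 21 14 26 27 18 5 8-23 21-29 8-17z"/><path d="M365 344l-36 49-14 10-11 2 11 5 9 10 13 44 95 0 0-6-8-25-4-28-6-13z"/><path d="M213 284l-6 0-12 5-9 15 4 65 13 34 15-3 47-18 8-1 10 5-11-16-5-13 7-37 8-23-20-7-35-2z"/><path d="M273 381l-69 23 10 30-2 29 124 1 0-10-14-37-7-7-18-9-14-15z"/><path d="M283 296l-7 15-7 29-2 14 1 9 12 19 17 19 7 3 8 0 18-12 35-49-25-23-13-1z"/><path d="M463 306l-64 14-22 13-11 10 44 45 8 14 2 8 10-8 7-2 27-3z"/><path d="M36 101l-20 1 1 202 21-4 6-6-4-22 0-19 5-23 9-27-1-41-17-33-1-18z"/><path d="M411 70l-9 26 1 43-1 9-4 9 26 18 21 5 18 2 1-84-24-11z"/><path d="M77 16l-61 1 1 84 19 0 37-16 8-8 9-17 0-14-11-15z"/>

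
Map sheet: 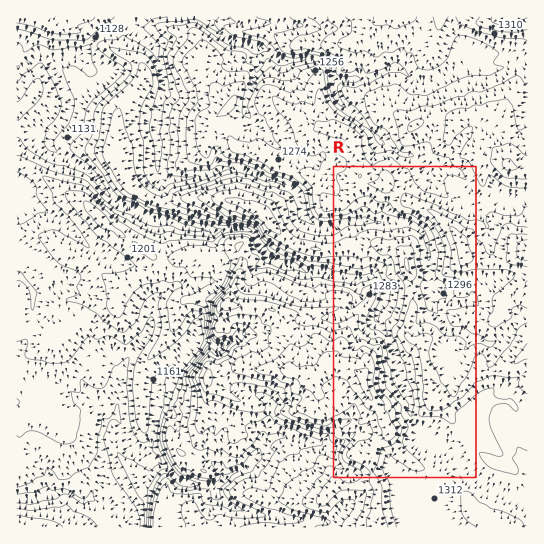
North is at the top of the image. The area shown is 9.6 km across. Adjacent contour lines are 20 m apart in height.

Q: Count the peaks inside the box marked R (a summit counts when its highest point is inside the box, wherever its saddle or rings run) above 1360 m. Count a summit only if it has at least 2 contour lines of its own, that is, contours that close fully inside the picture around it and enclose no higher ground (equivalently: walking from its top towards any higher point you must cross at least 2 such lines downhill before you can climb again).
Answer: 1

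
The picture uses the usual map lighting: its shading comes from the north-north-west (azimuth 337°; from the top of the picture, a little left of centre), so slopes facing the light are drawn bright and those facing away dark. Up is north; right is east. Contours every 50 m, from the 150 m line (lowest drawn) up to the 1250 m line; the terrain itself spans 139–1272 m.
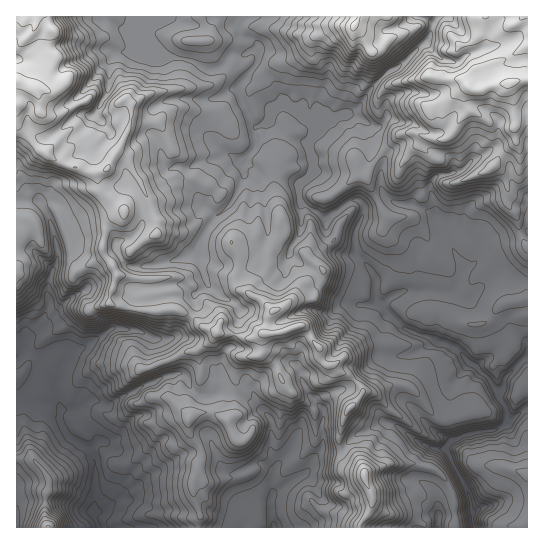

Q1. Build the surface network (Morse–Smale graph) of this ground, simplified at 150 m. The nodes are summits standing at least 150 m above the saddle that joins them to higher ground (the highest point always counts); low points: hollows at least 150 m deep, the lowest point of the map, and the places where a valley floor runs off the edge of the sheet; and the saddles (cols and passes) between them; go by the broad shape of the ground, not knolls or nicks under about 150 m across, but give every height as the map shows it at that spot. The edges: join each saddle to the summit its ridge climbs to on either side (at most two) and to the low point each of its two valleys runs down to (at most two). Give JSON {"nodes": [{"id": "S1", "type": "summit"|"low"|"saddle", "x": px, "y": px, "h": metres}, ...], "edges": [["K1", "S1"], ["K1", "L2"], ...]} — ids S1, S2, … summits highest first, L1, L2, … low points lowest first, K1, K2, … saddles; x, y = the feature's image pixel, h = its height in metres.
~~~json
{"nodes": [
{"id": "S1", "type": "summit", "x": 25, "y": 17, "h": 1272},
{"id": "S2", "type": "summit", "x": 354, "y": 26, "h": 1262},
{"id": "S3", "type": "summit", "x": 511, "y": 83, "h": 1212},
{"id": "S4", "type": "summit", "x": 294, "y": 327, "h": 1029},
{"id": "S5", "type": "summit", "x": 365, "y": 475, "h": 1025},
{"id": "S6", "type": "summit", "x": 49, "y": 527, "h": 853},
{"id": "S7", "type": "summit", "x": 526, "y": 475, "h": 614},
{"id": "L1", "type": "low", "x": 98, "y": 527, "h": 139},
{"id": "L2", "type": "low", "x": 474, "y": 527, "h": 186},
{"id": "L3", "type": "low", "x": 274, "y": 527, "h": 283},
{"id": "K1", "type": "saddle", "x": 437, "y": 17, "h": 873},
{"id": "K2", "type": "saddle", "x": 191, "y": 317, "h": 843},
{"id": "K3", "type": "saddle", "x": 277, "y": 367, "h": 833},
{"id": "K4", "type": "saddle", "x": 355, "y": 381, "h": 806},
{"id": "K5", "type": "saddle", "x": 339, "y": 449, "h": 731},
{"id": "K6", "type": "saddle", "x": 238, "y": 29, "h": 618},
{"id": "K7", "type": "saddle", "x": 527, "y": 407, "h": 311},
{"id": "K8", "type": "saddle", "x": 21, "y": 402, "h": 287}],
"edges": [["K1", "S2"], ["K1", "S3"], ["K1", "L2"], ["K2", "S1"], ["K2", "S4"], ["K2", "L1"], ["K2", "L2"], ["K3", "S1"], ["K3", "S4"], ["K3", "L3"], ["K4", "S1"], ["K4", "S4"], ["K4", "L2"], ["K4", "L3"], ["K5", "S1"], ["K5", "S5"], ["K5", "L2"], ["K5", "L3"], ["K6", "S1"], ["K6", "S2"], ["K6", "L2"], ["K7", "S1"], ["K7", "S7"], ["K7", "L2"], ["K8", "S1"], ["K8", "S6"], ["K8", "L1"]]}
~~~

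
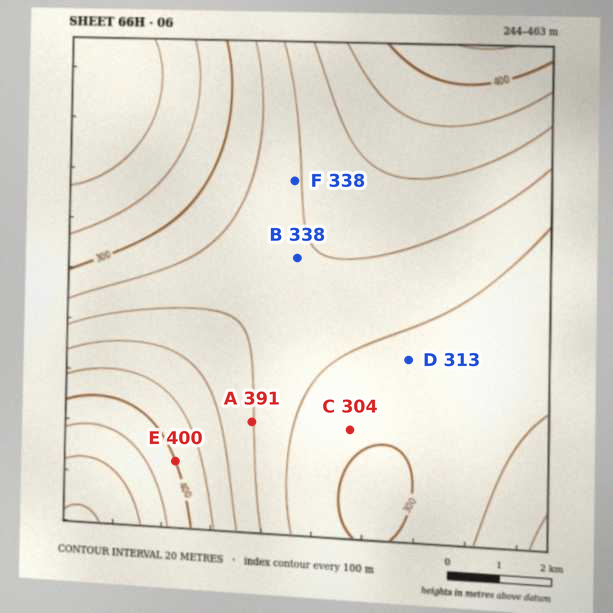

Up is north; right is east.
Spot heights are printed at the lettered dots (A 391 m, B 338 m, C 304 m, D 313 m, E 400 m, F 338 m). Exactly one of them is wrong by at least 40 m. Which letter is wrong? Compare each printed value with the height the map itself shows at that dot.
A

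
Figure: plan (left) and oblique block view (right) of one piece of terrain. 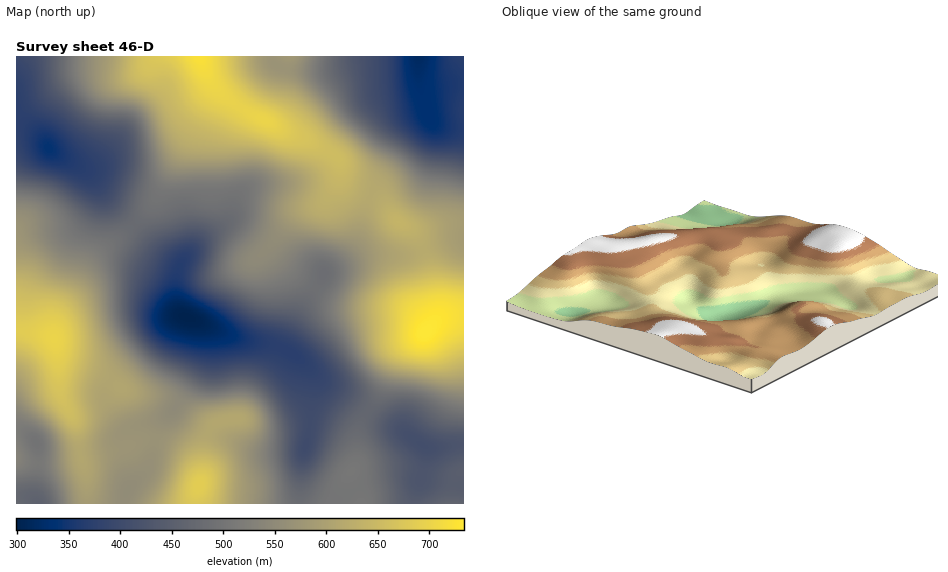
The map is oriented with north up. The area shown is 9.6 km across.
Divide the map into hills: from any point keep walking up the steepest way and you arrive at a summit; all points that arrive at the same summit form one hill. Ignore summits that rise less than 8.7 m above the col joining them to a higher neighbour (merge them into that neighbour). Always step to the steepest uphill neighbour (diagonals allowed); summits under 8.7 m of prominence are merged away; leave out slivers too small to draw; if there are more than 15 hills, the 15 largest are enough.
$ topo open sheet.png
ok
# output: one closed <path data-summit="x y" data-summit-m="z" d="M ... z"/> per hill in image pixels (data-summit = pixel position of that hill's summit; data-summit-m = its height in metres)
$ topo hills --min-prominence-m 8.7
<path data-summit="200 57" data-summit-m="723" d="M272 56l-255 0-1 57 26 24 8 13 40 24 18 25 51 52 19 14-2 35 2 10 5 6 55 22 33 6 12 5 19-40 15-21 7-14 20-16 10-12 20-59 35-49 20-22-11-36 0-20-7 4-12 1-38-1-29 6-38 0-17-5z"/><path data-summit="54 338" data-summit-m="700" d="M17 113l-1 317 13 5 9 11 0 25-3 25 4 8 85 0 5-17 20-21 12-43 14-14 24-41 5-20-1-18-7-9-13-5-5-6-2-10 2-35-19-14-51-52-18-25-40-24-8-13z"/><path data-summit="426 332" data-summit-m="734" d="M463 238l-15 2-43 16-38 1-41 15-24 37-19 39 21 14 24 24 16 8 33 24 20 9 31 21 36-4z"/><path data-summit="200 485" data-summit-m="688" d="M200 322l-2 1 5 7 1 18-5 20-24 41-14 14-12 43-20 21-5 16 175 1 3-43 8-33 4-41 0-10-4-8-12-12-17-9-43-10z"/><path data-summit="351 472" data-summit-m="507" d="M311 369l3 18-4 41-8 33-2 42 114 1 13-55-24-19-26-12-33-24-16-8z"/><path data-summit="399 222" data-summit-m="639" d="M430 118l-21 20-35 49-10 27-6 25-6 10-25 23 40-15 38-1 43-16 16-3 0-108-26-4z"/><path data-summit="452 503" data-summit-m="463" d="M463 444l-24 4-13-1 0 13-11 38 1 6 48-1z"/><path data-summit="17 458" data-summit-m="532" d="M20 430l-4 1 0 64 20 7-1-13 3-18 0-25-9-11z"/><path data-summit="463 57" data-summit-m="370" d="M463 56l-44 0-1 22 3 5 4 3 13 0 25-4z"/>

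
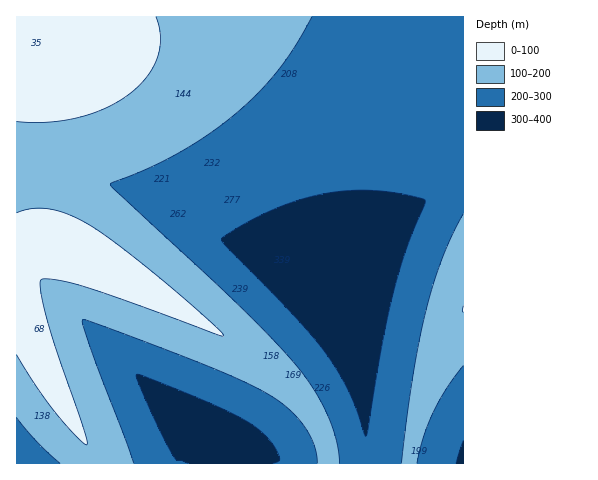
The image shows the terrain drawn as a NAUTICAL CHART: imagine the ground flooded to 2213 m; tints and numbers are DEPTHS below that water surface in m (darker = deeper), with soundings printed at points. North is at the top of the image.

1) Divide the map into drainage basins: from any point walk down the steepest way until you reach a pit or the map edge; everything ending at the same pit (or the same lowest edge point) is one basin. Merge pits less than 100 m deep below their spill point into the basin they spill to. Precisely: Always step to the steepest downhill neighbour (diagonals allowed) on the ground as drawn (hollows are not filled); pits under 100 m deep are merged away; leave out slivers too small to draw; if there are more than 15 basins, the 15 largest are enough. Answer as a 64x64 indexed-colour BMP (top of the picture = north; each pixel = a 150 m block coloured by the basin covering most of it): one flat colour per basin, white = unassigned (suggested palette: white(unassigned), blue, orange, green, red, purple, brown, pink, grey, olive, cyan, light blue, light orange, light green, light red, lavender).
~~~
<image width="64" height="64" href="data:image/bmp;base64,Qk12CAAAAAAAAHYAAAAoAAAAQAAAAEAAAAABAAQAAAAAAAAIAAATCwAAEwsAABAAAAAAAAAA////ALR3HwAOf/8ALKAsACgn1gC9Z5QAS1aMAMJ34wB/f38AIr28AM++FwDox64AeLv/AIrfmACWmP8A1bDFADMzMzMzMyIiIiIiIiIiIiIiIiIiIiIhERERERFEREREMzMzMzMyIiIiIiIiIiIiIiIiIiIiIiEREREREUREREQzMzMzMyIiIiIiIiIiIiIiIiIiIiIiERERERERFERERDMzMzMzIiIiIiIiIiIiIiIiIiIiIiIREREREREUREREMzMzMzIiIiIiIiIiIiIiIiIiIiIiIhERERERERREREQzMzMzIiIiIiIiIiIiIiIiIiIiIiIhERERERERFERERDMzMzMiIiIiIiIiIiIiIiIiIiIiIiEREREREREUREREMzMzMiIiIiIiIiIiIiIiIiIiIiIiERERERERERFEREQzMzMyIiIiIiIiIiIiIiIiIiIiIiIREREREREREURERDMzMyIiIiIiIiIiIiIiIiIiIiIiIRERERERERERREREMzMzIiIiIiIiIiIiIiIiIiIiIiIREREREREREREUREQzMzIiIiIiIiIiIiIiIiIiIiIiIRERERERERERERRERDMzMiIiIiIiIiIiIiIiIiIiIiIRERERERERERERFEREMzMiIiIiIiIiIiIiIiIiIiIiERERERERERERERERREQzMyIiIiIiIiIiIiIiIiIiIiERERERERERERERERFERDMyIiIiIiIiIiIiIiIiIiIiERERERERERERERERERREMzIiIiIiIiIiIiIiIiIiIhERERERERERERERERERFEQzIiIiIiIiIiIiIiIiIiIhERERERERERERERERERERRDMiIiIiIiIiIiIiIiIiIRERERERERERERERERERERFEMyIiIiIiIiIiIiIiIiIRERERERERERERERERERERERQyIiIiIiIiIiIiIiIiERERERERERERERERERERERERFDIiIiIiIiIiIiIiIhERERERERERERERERERERERERERIiIiIiIiIiIiIiIhEREREREREREREREREREREREREREiIiIiIiIiIiIiIRERERERERERERERERERERERERERESIiIiIiIiIiIiERERERERERERERERERERERERERERERIiIiIiIiIiIhEREREREREREREREREREREREREREREREiIiIiIiIiIRERERERERERERERERERERERERERERERESIiIiIiIiERERERERERERERERERERERERERERERERERIiIiIiIhERERERERERERERERERERERERERERERERERESIiIiIRERERERERERERERERERERERERERERERERERERERERERERERERERERERERERERERERERERERERERERERERERERERERERERERERERERERERERERERERERERERERERERERERERERERERERERERERERERERERERERERERERERERERERERERERERERERERERERERERERERERERERERERERERERERERERERERERERERERERERERERERERERERERERERERERERERERERERERERERERERERERERERERERERERERERERERERERERERERERERERERERERERERERERERERERERERERERERERERERERERERERERERERERERERERERERERERERERERERERERERERERERERERERERERERERERERERERERERERERERERERERERERERERERERERERERERERERERERERERERERERERERERERERERERERERERERERERERERERERERERERERERERERERERERERERERERERERERERERERERERERERERERERERERERERERERERERERERERERERERERERERERERERERERERERERERERERERERERERERERERERERERERERERERERERERERERERERERERERERERERERERERERERERERERERERERERERERERERERERERERERERERERERERERERERERERERERERERERERERERERERERERERERERERERERERERERERERERERERERERERERERERERERERERERERERERERERERERERERERERERERERERERERERERERERERERERERERERERERERERERERERERERERERERERERERERERERERERERERERERERERERERERERERERERERERERERERERERERERERERERERERERERERERERERERERERERERERERERERERERERERERERERERERERERERERERERERERERERERERERERERERERERERERERERERERERERERERERERERERERERERERERERERERERERERERERERERERERERERERERERERERERERERERERERERERERERERERERERERERERERERERERERERERERERERERERERERERERERERERERERERERERERERERERERERERERERERERERERERERERERERERERERERERERERERERERERERERERERERERERERERERERERERERERERERERERERERERERERERERERERERERERERERERERERERERERERERERERERERERERERERERERERERERERERERERERERERERERERERERERERERERERERERERERERERERERERERERERERERERERERERERERERERERERERERERERERERERERERERERERERERERERERER"/>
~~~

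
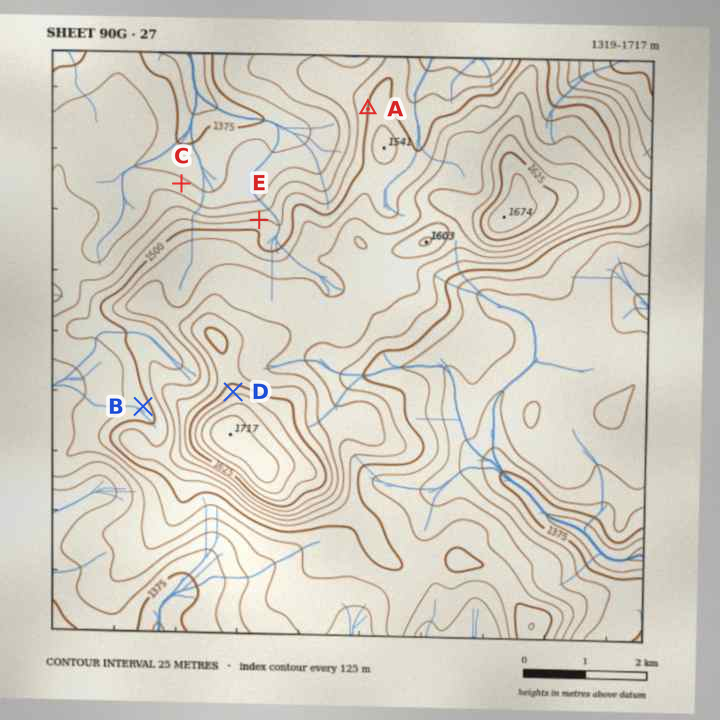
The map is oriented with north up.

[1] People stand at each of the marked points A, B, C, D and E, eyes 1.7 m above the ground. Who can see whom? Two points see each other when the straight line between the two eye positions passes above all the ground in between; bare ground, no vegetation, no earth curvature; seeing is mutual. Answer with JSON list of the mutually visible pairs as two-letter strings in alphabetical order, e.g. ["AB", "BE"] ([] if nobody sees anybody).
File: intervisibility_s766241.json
["AC", "AD", "AE", "CE"]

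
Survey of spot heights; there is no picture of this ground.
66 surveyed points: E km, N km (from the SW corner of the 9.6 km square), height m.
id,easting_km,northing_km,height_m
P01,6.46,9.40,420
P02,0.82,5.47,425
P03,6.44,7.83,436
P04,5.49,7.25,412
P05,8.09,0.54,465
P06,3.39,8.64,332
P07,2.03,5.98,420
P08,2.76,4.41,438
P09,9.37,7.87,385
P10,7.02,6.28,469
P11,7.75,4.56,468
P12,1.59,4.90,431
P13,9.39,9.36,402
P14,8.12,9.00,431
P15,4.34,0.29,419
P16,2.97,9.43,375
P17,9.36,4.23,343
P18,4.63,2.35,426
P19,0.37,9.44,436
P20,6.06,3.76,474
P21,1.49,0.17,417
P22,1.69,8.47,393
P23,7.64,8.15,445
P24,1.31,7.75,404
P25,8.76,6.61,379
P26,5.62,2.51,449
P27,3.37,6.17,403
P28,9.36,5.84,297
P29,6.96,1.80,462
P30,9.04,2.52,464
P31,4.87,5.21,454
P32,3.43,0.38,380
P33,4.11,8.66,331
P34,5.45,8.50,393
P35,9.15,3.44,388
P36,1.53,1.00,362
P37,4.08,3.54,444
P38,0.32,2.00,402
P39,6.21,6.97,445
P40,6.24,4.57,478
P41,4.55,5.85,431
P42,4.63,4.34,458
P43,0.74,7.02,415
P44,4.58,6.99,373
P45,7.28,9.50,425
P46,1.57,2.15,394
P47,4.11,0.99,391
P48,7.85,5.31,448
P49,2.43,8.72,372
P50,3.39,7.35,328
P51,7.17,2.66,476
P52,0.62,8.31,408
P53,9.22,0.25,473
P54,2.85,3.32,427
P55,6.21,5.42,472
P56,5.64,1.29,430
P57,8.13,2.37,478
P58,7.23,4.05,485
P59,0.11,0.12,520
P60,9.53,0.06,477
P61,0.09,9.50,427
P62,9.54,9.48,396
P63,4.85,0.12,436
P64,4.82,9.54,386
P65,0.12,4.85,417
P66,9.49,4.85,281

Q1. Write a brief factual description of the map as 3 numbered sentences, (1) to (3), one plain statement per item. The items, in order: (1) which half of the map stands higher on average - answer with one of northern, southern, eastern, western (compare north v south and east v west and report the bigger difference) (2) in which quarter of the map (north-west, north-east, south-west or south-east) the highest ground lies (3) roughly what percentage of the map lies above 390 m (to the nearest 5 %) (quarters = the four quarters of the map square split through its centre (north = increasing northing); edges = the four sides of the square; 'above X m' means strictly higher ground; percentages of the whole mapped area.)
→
(1) The eastern half stands higher on average than the western half.
(2) The highest point lies in the south-west quarter of the map.
(3) Roughly 80 % of the ground is higher than 390 m.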